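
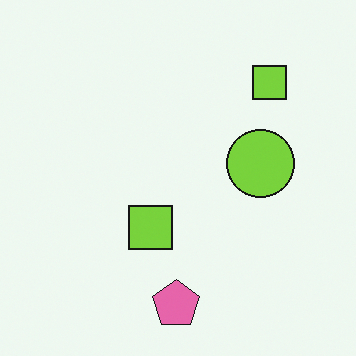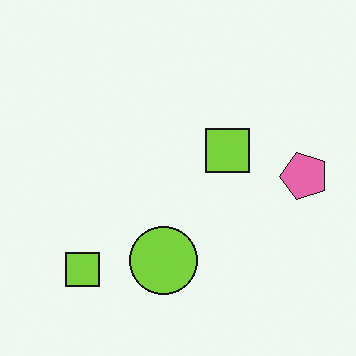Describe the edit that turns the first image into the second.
Transposed (reflected across the top-left ↔ bottom-right diagonal).

Shapes have swapped their row and column positions — what was in the top-right is now in the bottom-left — a diagonal reflection.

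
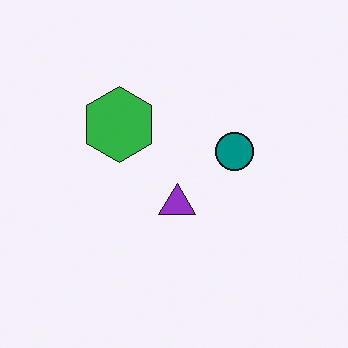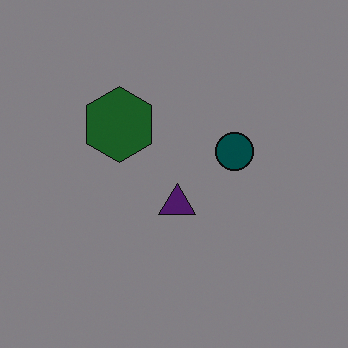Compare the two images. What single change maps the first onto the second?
The image was substantially darkened.

Every pixel — background and shapes alike — is uniformly darkened.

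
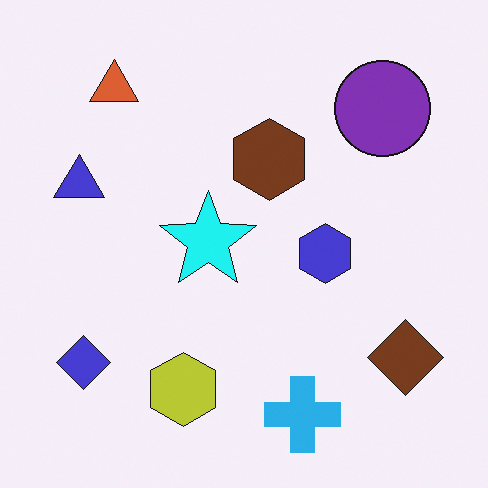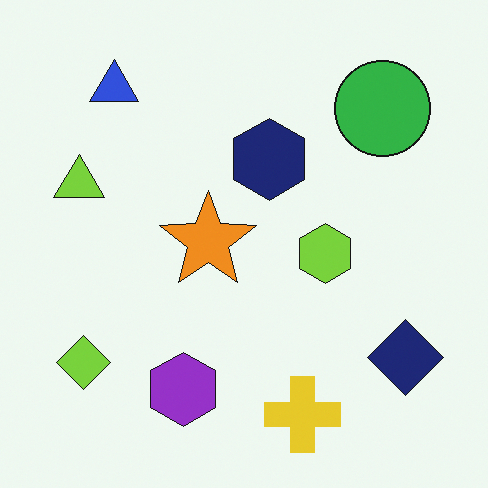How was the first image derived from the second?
It was hue-shifted through roughly a third of the color wheel.

Every shape's color has rotated by the same amount around the hue wheel — a uniform hue shift.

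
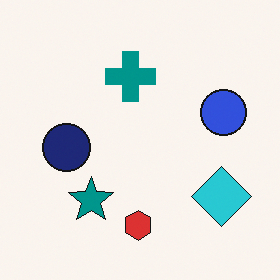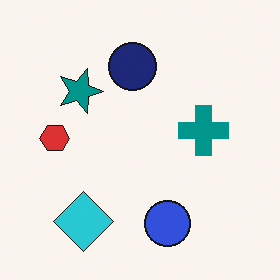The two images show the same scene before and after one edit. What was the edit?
This is the original image rotated 90° clockwise.

The cyan diamond sits in the bottom-right of the first image and the bottom-left of the second — consistent with a whole-image 90° clockwise rotation.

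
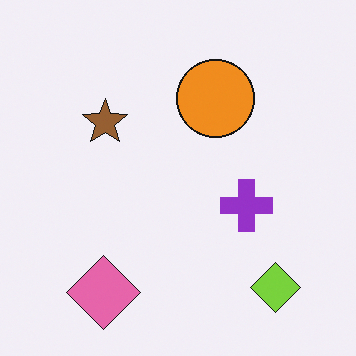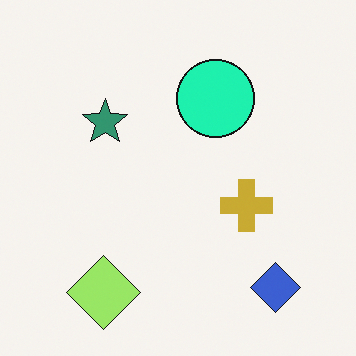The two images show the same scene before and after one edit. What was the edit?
The second image is the first hue-shifted through roughly a third of the color wheel.

Every shape's color has rotated by the same amount around the hue wheel — a uniform hue shift.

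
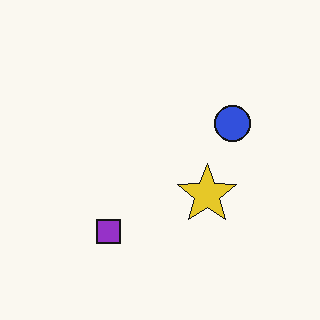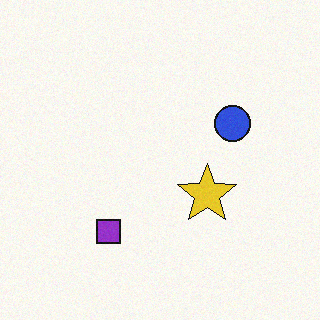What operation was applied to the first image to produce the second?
Degraded with a light layer of grain.

Random speckle covers the whole image, including the flat background.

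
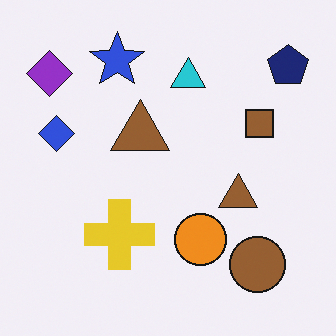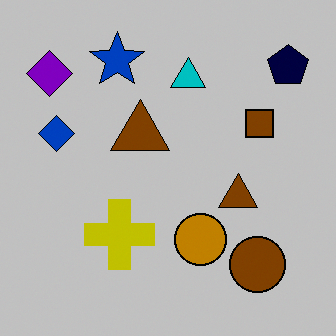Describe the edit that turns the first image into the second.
This is the original image aggressively posterized.

Each flat color has snapped to a coarser quantized level — most visibly, the near-white background has dropped to a flat grey.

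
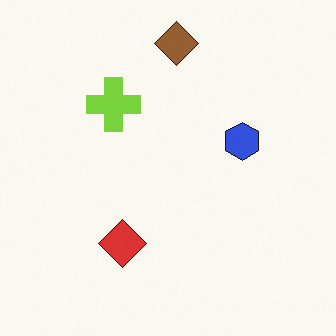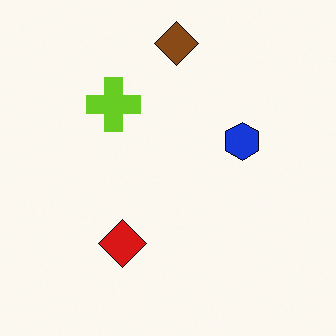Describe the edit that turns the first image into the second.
This is the original image given slightly increased contrast.

Tones are pushed away from mid-grey across the whole image — a global contrast change.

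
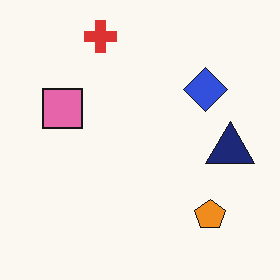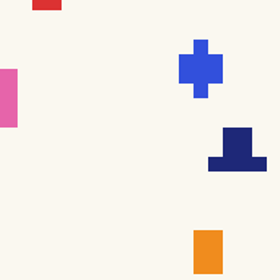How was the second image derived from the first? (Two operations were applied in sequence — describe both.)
Coarsely pixelated, then cropped to a modestly smaller region and rescaled.

Shapes are reduced to large square blocks; fine edges and outlines are lost — a downscale-then-upscale (mosaic) effect. The visible shapes are larger and the field of view is narrower; shapes near the original edges may be partly or wholly outside the frame — a crop-and-rescale.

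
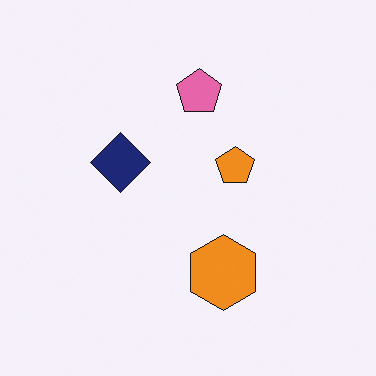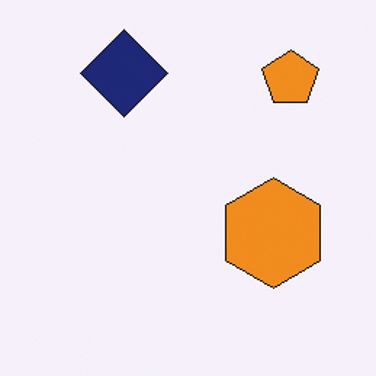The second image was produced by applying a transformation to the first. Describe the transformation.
Cropped to a modestly smaller region and rescaled.

The visible shapes are larger and the field of view is narrower; shapes near the original edges may be partly or wholly outside the frame — a crop-and-rescale.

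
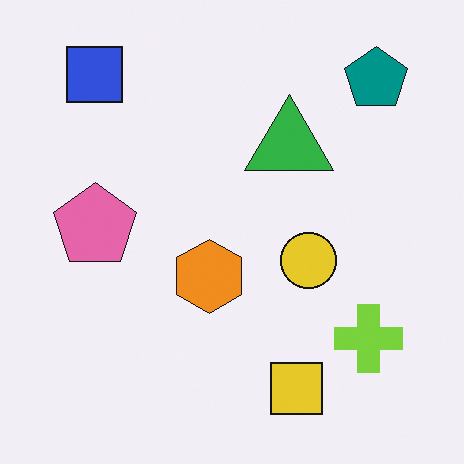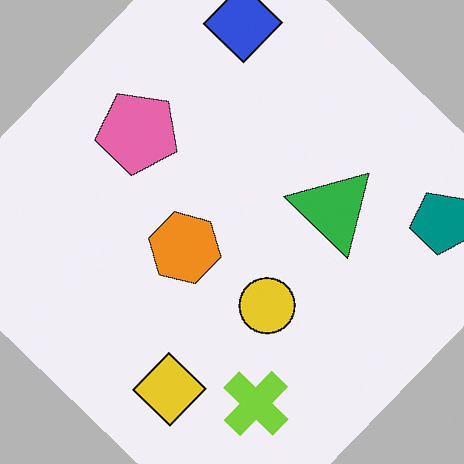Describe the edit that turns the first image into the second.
This is the original image rotated clockwise by a large amount — several tens of degrees.

Every shape is tilted by the same angle and the image corners show triangular fill wedges — a whole-image rotation by a non-right angle.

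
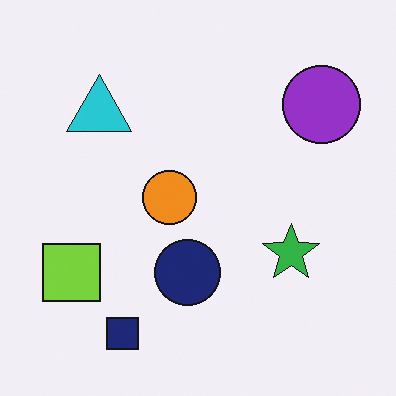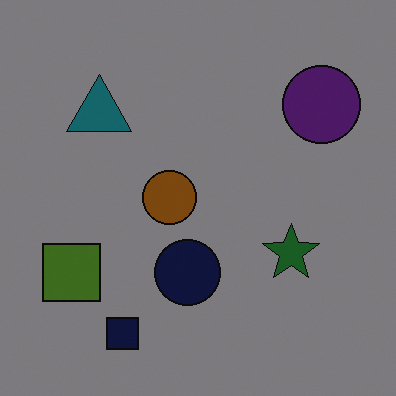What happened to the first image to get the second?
It was darkened a lot.

Every pixel — background and shapes alike — is uniformly darkened.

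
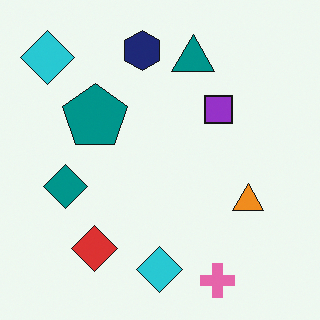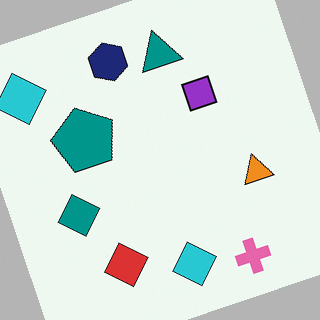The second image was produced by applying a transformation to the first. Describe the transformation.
Rotated counter-clockwise by a clearly visible amount.

Every shape is tilted by the same angle and the image corners show triangular fill wedges — a whole-image rotation by a non-right angle.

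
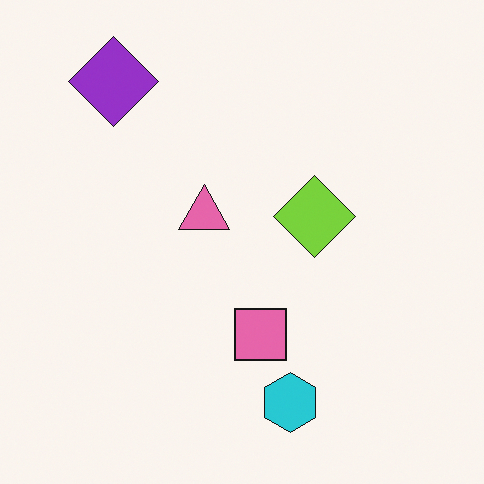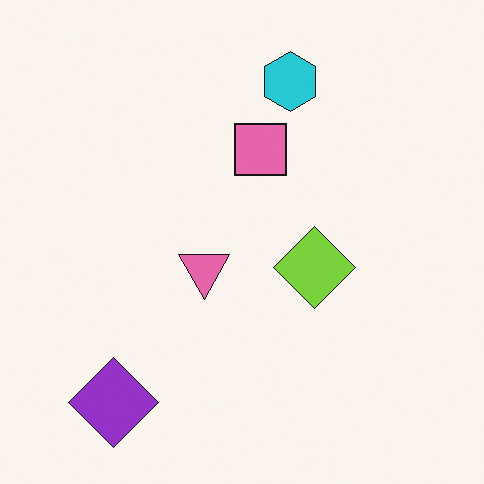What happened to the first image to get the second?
Flipped vertically (top ↔ bottom).

The purple diamond is in the top-left of the first image and the bottom-left of the second — shapes on opposite sides of the horizontal midline have swapped in a mirror flip.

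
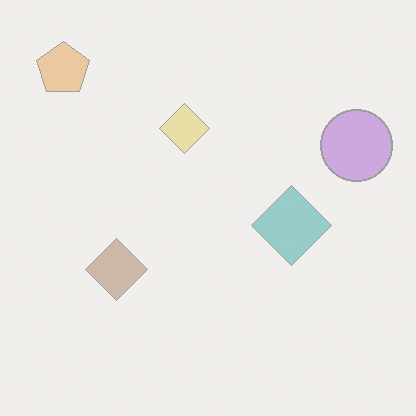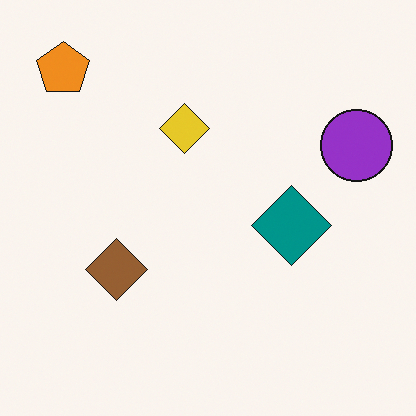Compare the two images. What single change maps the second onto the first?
It was given much lower contrast.

Tones are pushed toward mid-grey across the whole image — a global contrast change.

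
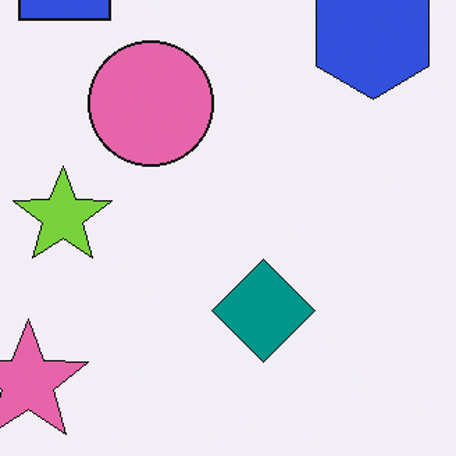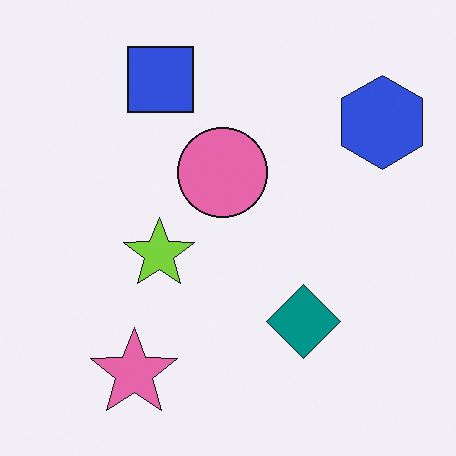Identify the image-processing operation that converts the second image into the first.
The image was cropped to a modestly smaller region and rescaled.

The visible shapes are larger and the field of view is narrower; shapes near the original edges may be partly or wholly outside the frame — a crop-and-rescale.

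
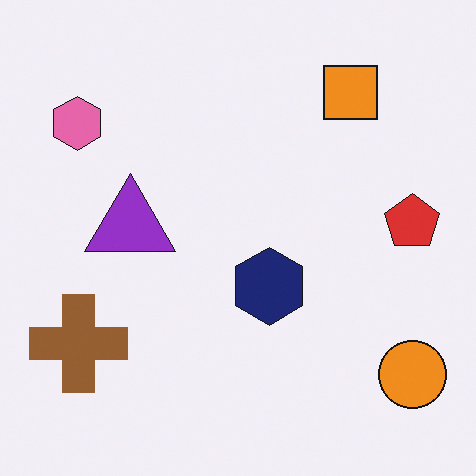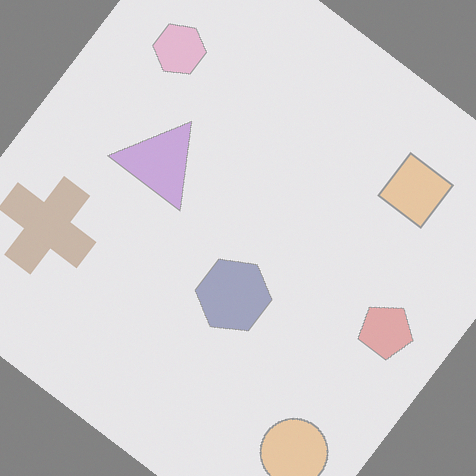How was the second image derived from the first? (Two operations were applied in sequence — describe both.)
The image was given much lower contrast, then rotated clockwise by a large amount — several tens of degrees.

Tones are pushed toward mid-grey across the whole image — a global contrast change. Every shape is tilted by the same angle and the image corners show triangular fill wedges — a whole-image rotation by a non-right angle.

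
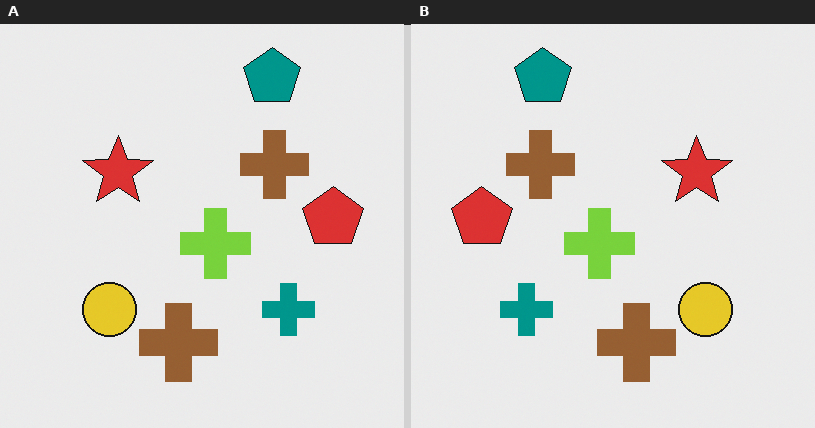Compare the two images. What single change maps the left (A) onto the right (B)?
It was flipped horizontally (left ↔ right).

The red pentagon is in the right of the left (A) image and the left of the right (B) — shapes on opposite sides of the vertical midline have swapped in a mirror flip.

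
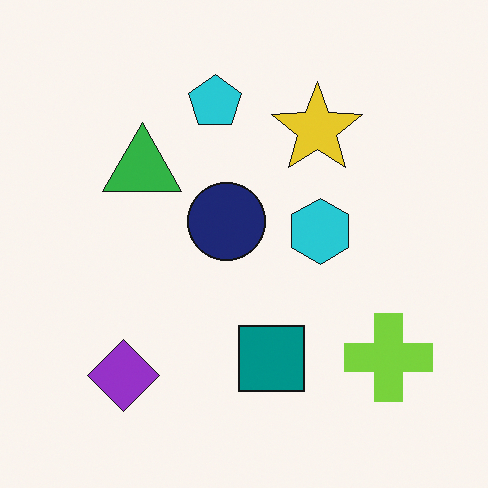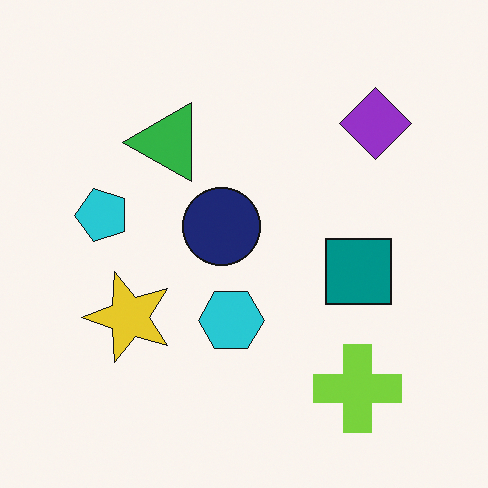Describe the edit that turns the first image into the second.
The image was transposed (reflected across the top-left ↔ bottom-right diagonal).

Shapes have swapped their row and column positions — what was in the top-right is now in the bottom-left — a diagonal reflection.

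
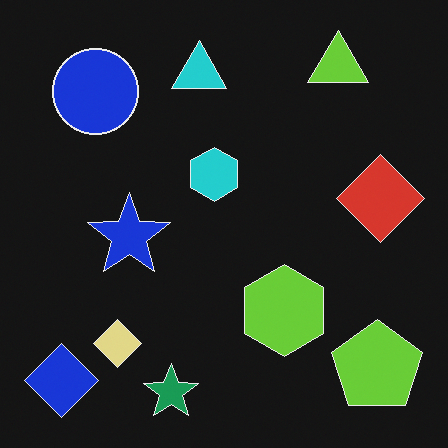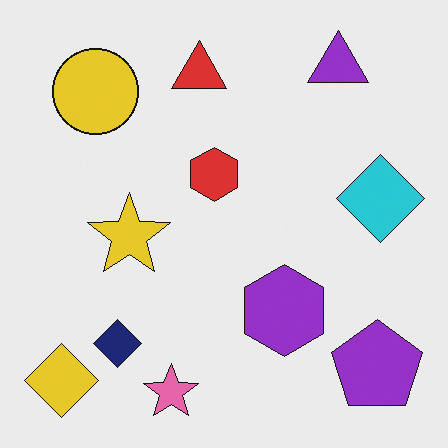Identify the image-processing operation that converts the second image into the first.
The first image is the second color-inverted (negative).

The light background has become dark and every shape's color is its complement — a photographic negative.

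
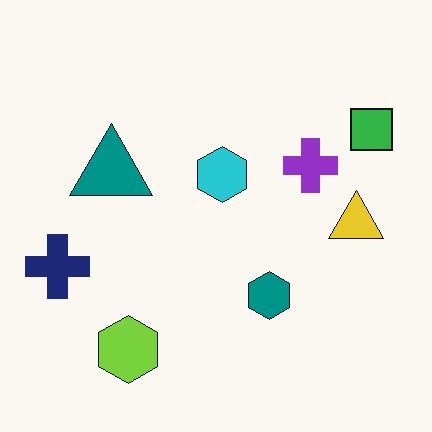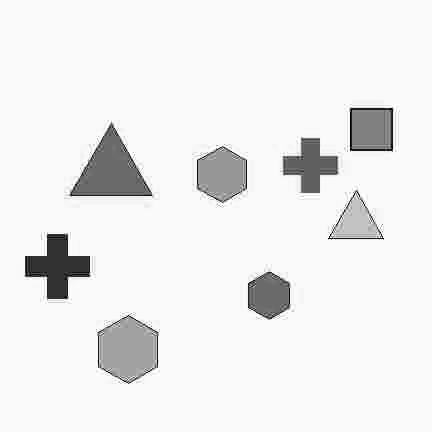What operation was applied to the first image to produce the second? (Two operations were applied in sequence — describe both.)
This is the original image degraded with heavy JPEG compression, then converted to grayscale.

Blocky 8×8 compression artifacts appear around shape edges and the flat background shows ringing — characteristic JPEG degradation. All color is removed — every shape is now a shade of grey.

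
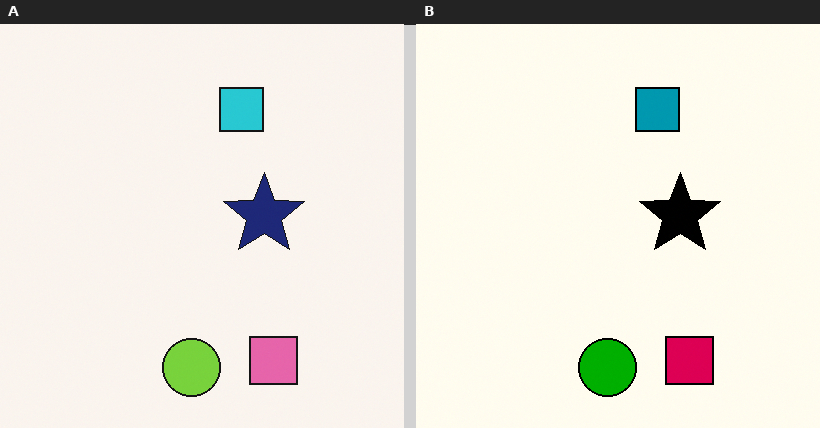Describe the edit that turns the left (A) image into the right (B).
This is the original image boosted in contrast.

Tones are pushed away from mid-grey across the whole image — a global contrast change.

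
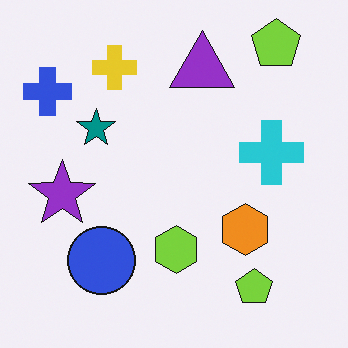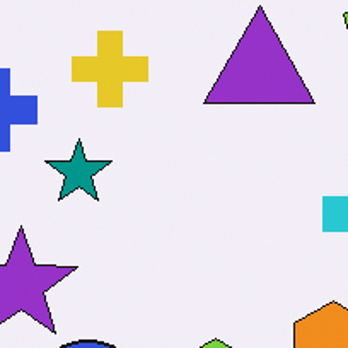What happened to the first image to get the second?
The image was cropped tightly and scaled back up.

The visible shapes are larger and the field of view is narrower; shapes near the original edges may be partly or wholly outside the frame — a crop-and-rescale.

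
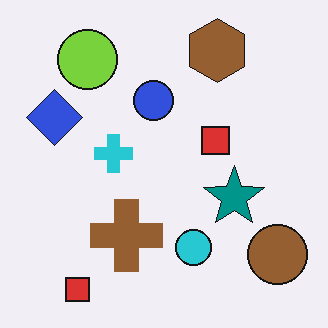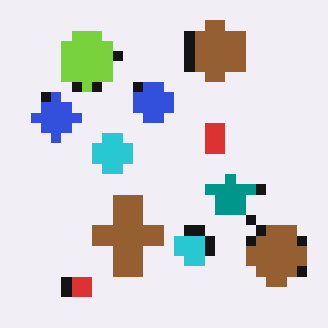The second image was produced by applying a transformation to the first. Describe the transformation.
The image was heavily pixelated into large blocks.

Shapes are reduced to large square blocks; fine edges and outlines are lost — a downscale-then-upscale (mosaic) effect.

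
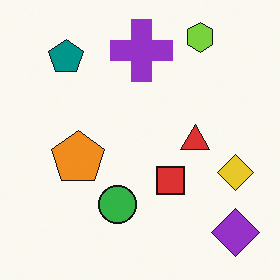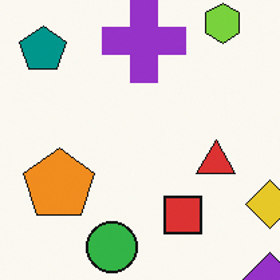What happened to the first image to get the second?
Cropped to a modestly smaller region and rescaled.

The visible shapes are larger and the field of view is narrower; shapes near the original edges may be partly or wholly outside the frame — a crop-and-rescale.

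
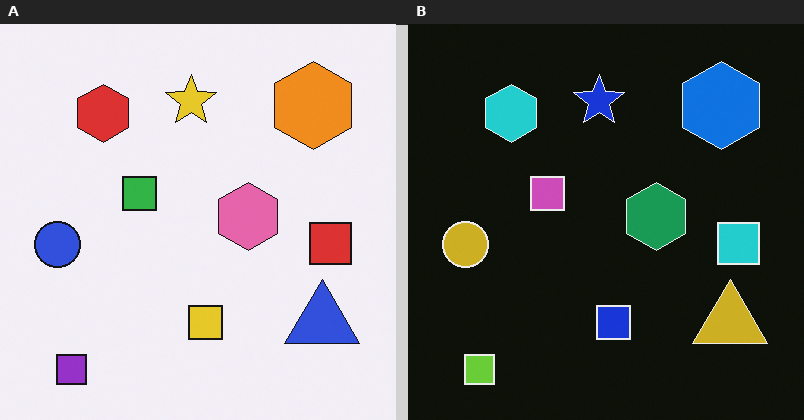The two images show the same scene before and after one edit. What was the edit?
It was color-inverted (negative).

The light background has become dark and every shape's color is its complement — a photographic negative.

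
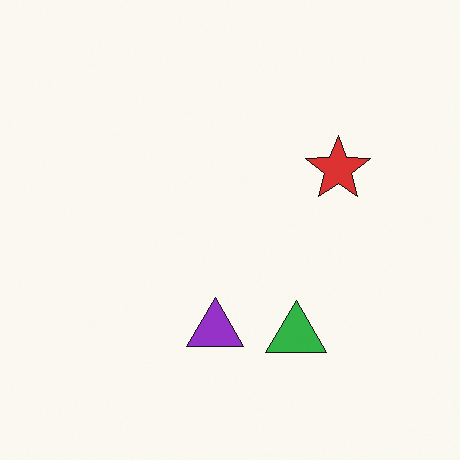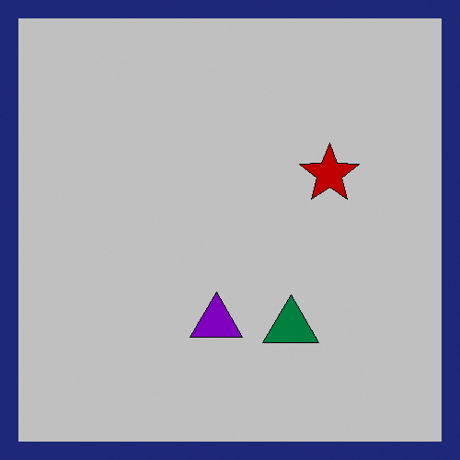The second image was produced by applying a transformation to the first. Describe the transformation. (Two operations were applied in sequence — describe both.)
This is the original image heavily posterized to just a handful of flat colors, then framed with a navy border.

Each flat color has snapped to a coarser quantized level — most visibly, the near-white background has dropped to a flat grey. A solid navy frame runs around the edge of the second image, with the content slightly shrunk inside it.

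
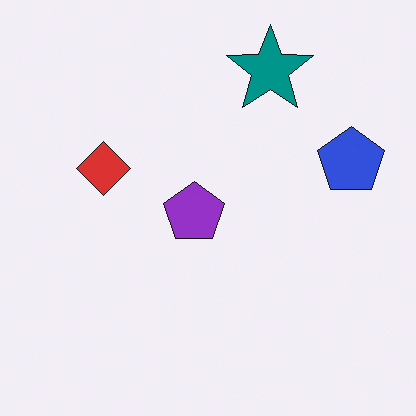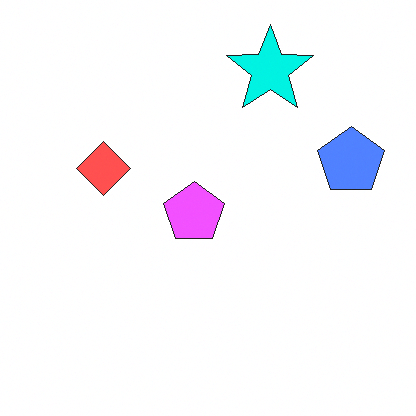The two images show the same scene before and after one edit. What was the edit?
This is the original image noticeably brightened.

Every pixel — background and shapes alike — is uniformly brightened.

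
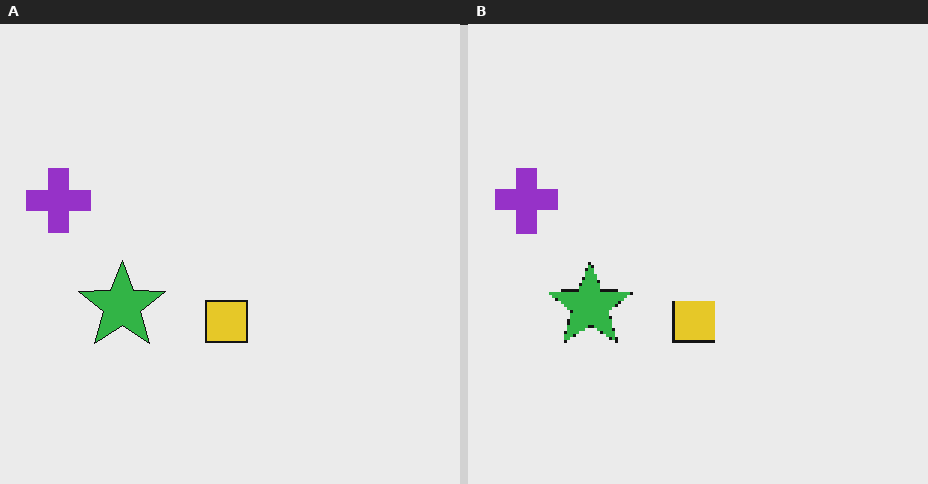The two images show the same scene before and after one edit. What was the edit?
The right (B) image is the left (A) lightly pixelated (a mild mosaic effect).

Shapes are reduced to large square blocks; fine edges and outlines are lost — a downscale-then-upscale (mosaic) effect.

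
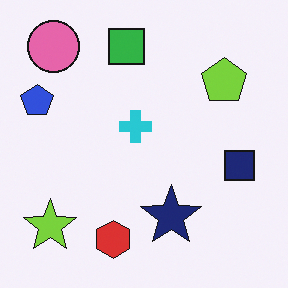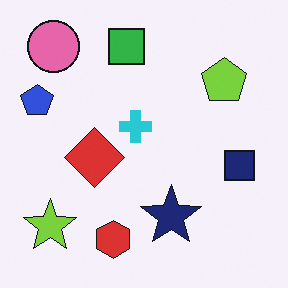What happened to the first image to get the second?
Overlaid with an additional red diamond.

A red diamond appears in the second image that is absent from the first.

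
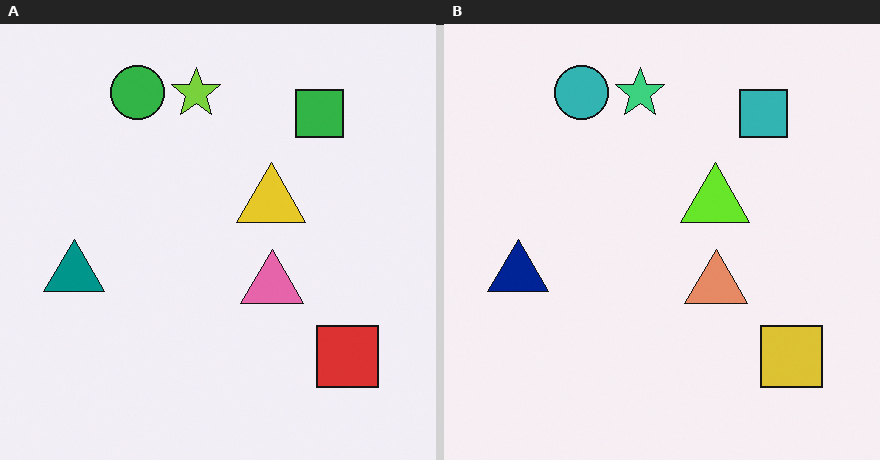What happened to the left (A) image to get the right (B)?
The transformation is: hue-shifted slightly.

Every shape's color has rotated by the same amount around the hue wheel — a uniform hue shift.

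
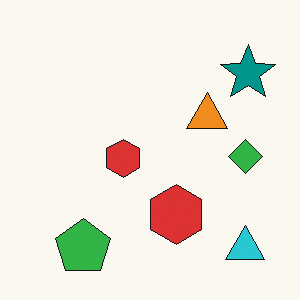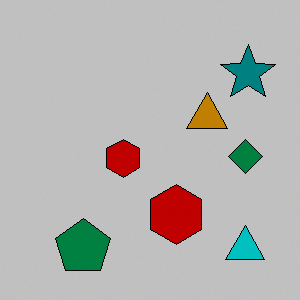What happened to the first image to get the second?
The image was aggressively posterized.

Each flat color has snapped to a coarser quantized level — most visibly, the near-white background has dropped to a flat grey.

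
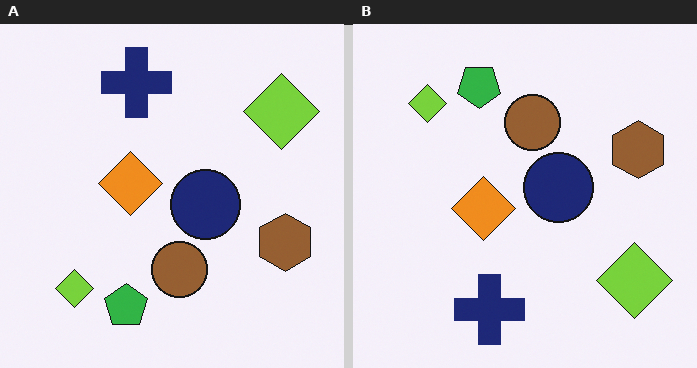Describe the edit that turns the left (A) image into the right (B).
The right (B) image is the left (A) flipped vertically (top ↔ bottom).

The navy cross is in the top of the left (A) image and the bottom of the right (B) — shapes on opposite sides of the horizontal midline have swapped in a mirror flip.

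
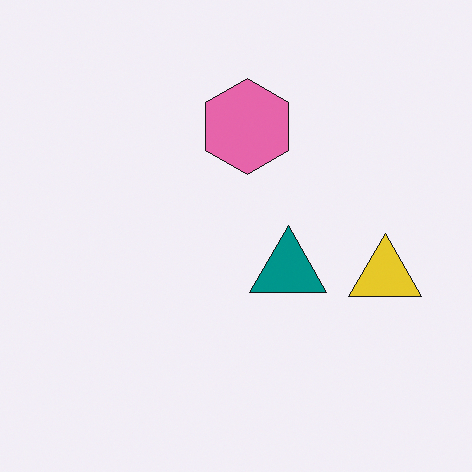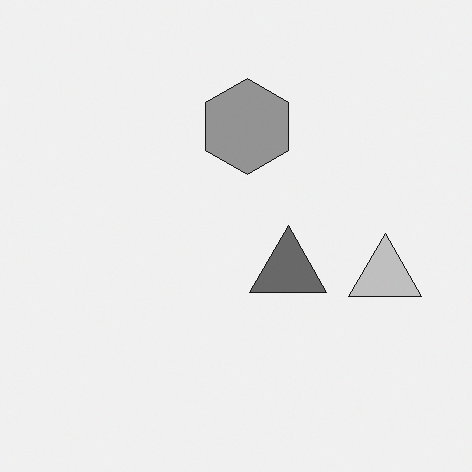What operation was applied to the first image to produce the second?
This is the original image converted to grayscale.

All color is removed — every shape is now a shade of grey.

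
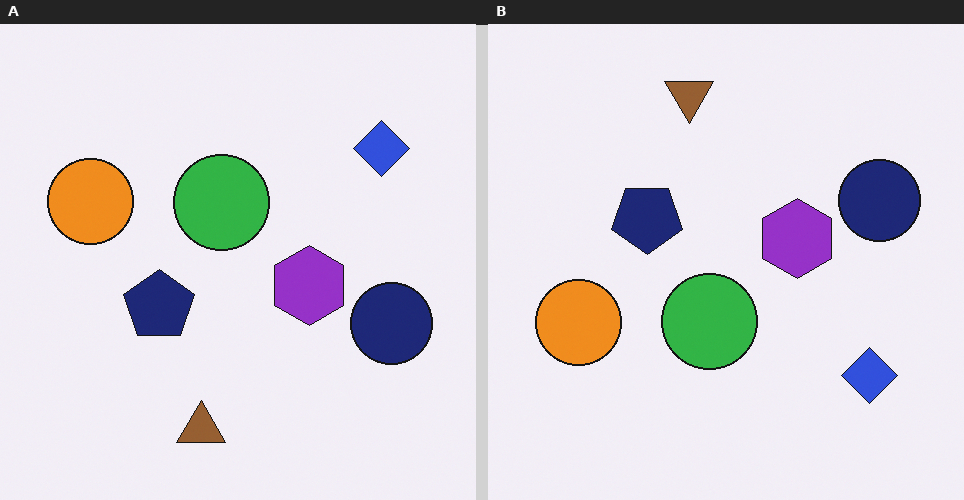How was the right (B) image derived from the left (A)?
It was flipped vertically (top ↔ bottom).

The brown triangle is in the bottom of the left (A) image and the top of the right (B) — shapes on opposite sides of the horizontal midline have swapped in a mirror flip.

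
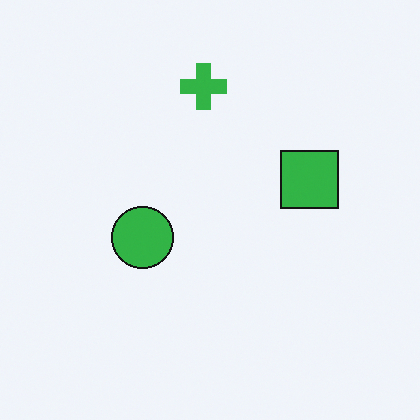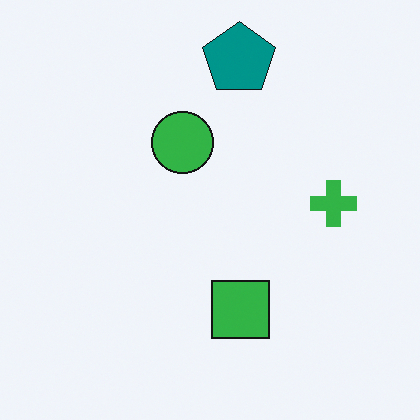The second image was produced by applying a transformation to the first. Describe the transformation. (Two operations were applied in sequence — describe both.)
The image was rotated 90° clockwise, then overlaid with an additional teal pentagon.

The green cross sits in the top of the first image and the right of the second — consistent with a whole-image 90° clockwise rotation. A teal pentagon appears in the second image that is absent from the first.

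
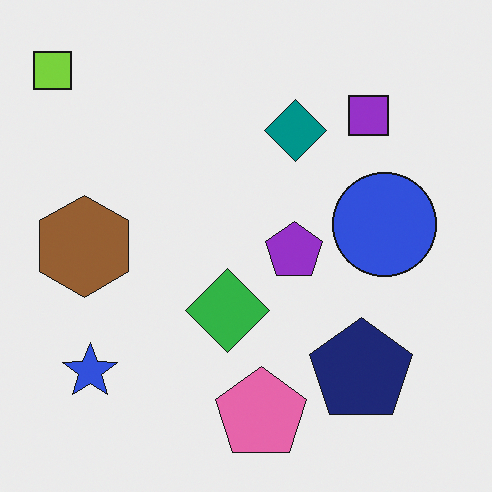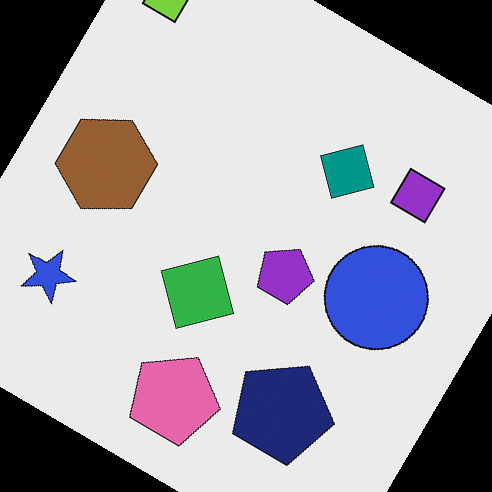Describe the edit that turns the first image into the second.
The transformation is: rotated clockwise by a large amount — several tens of degrees.

Every shape is tilted by the same angle and the image corners show triangular fill wedges — a whole-image rotation by a non-right angle.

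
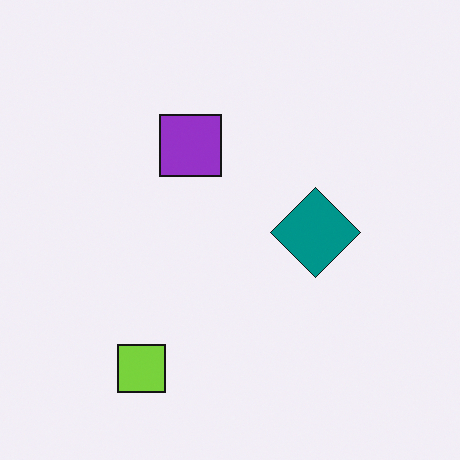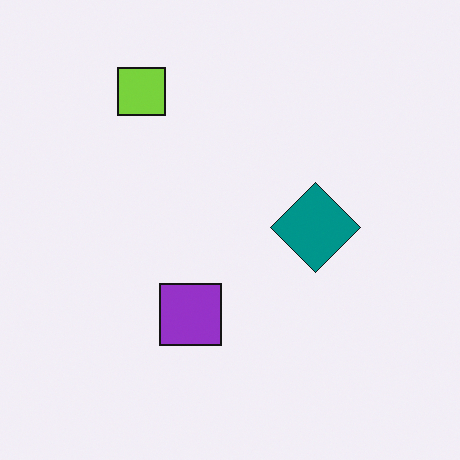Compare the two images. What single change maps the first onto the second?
It was flipped vertically (top ↔ bottom).

The lime square is in the bottom-left of the first image and the top-left of the second — shapes on opposite sides of the horizontal midline have swapped in a mirror flip.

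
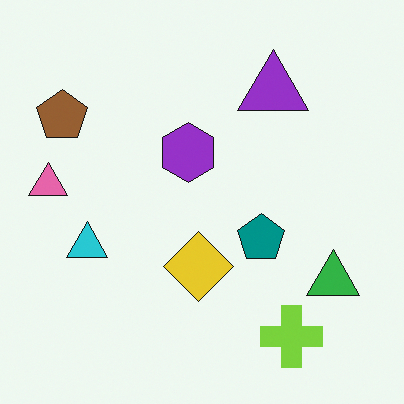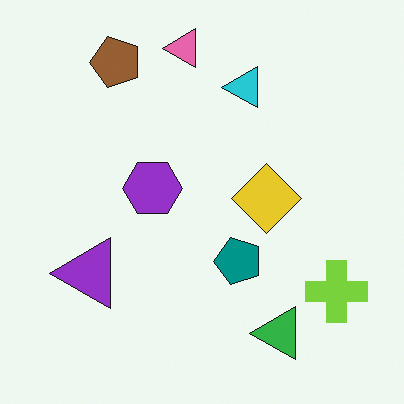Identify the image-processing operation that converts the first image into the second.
This is the original image transposed (reflected across the top-left ↔ bottom-right diagonal).

Shapes have swapped their row and column positions — what was in the top-right is now in the bottom-left — a diagonal reflection.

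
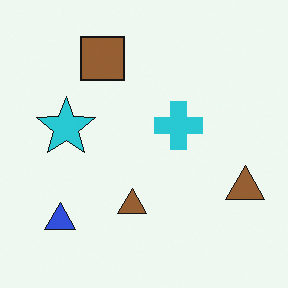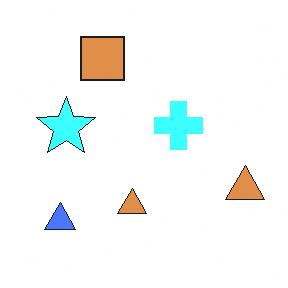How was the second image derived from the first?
The second image is the first substantially brightened.

Every pixel — background and shapes alike — is uniformly brightened.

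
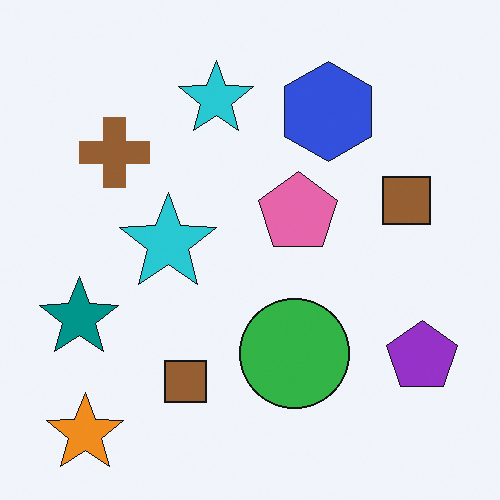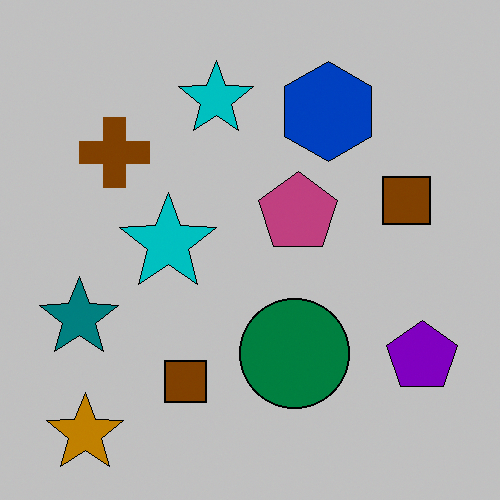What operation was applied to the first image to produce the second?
Heavily posterized to just a handful of flat colors.

Each flat color has snapped to a coarser quantized level — most visibly, the near-white background has dropped to a flat grey.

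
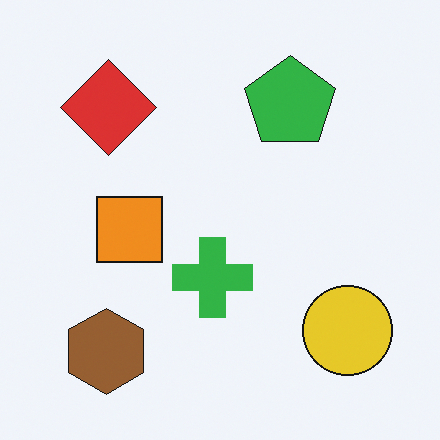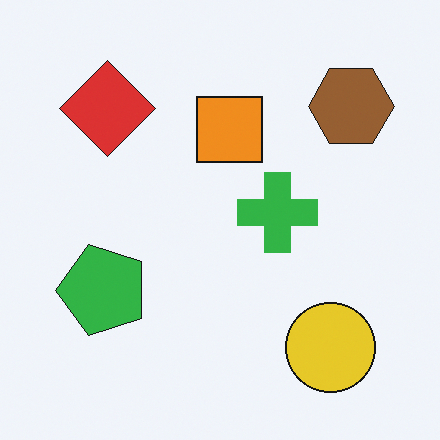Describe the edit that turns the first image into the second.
The image was transposed (reflected across the top-left ↔ bottom-right diagonal).

Shapes have swapped their row and column positions — what was in the top-right is now in the bottom-left — a diagonal reflection.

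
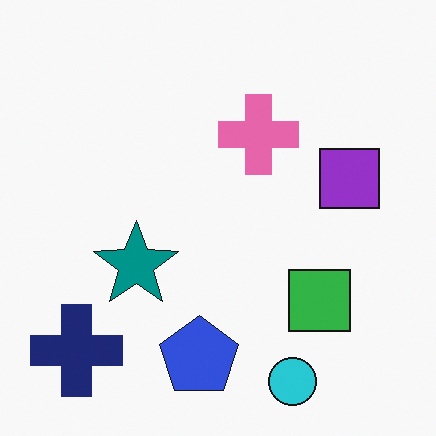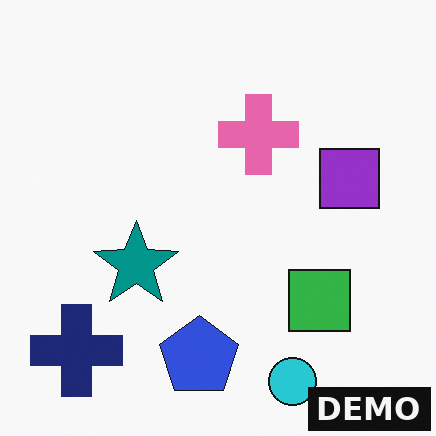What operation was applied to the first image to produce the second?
The transformation is: watermarked with the text "DEMO" in the lower-right corner.

A dark label reading "DEMO" appears in the lower-right corner.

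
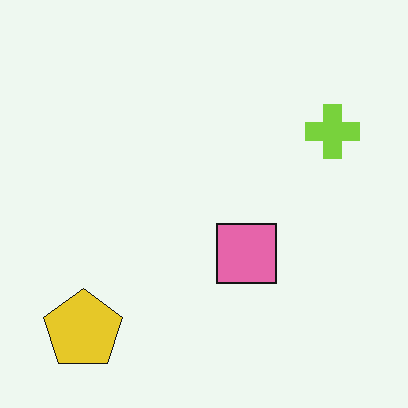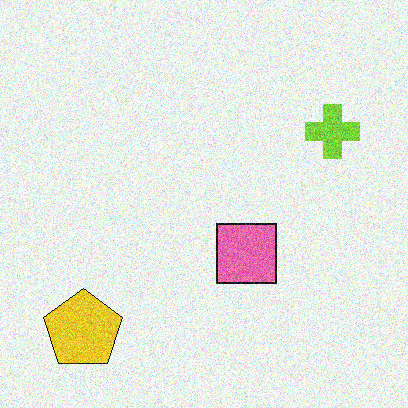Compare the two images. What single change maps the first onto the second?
It was degraded with moderate additive noise.

Random speckle covers the whole image, including the flat background.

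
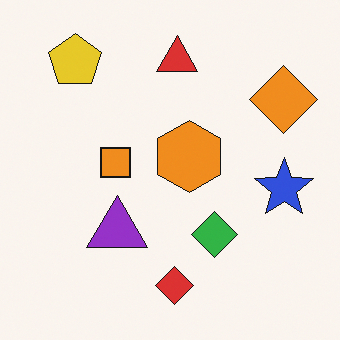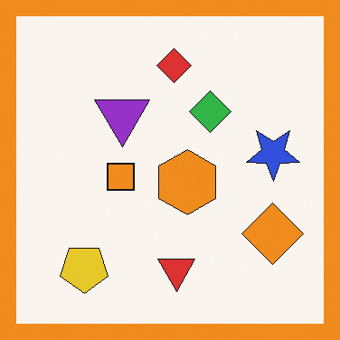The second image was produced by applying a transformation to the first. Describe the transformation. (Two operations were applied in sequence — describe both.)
Flipped vertically (top ↔ bottom), then framed with a orange border.

The red diamond is in the bottom of the first image and the top of the second — shapes on opposite sides of the horizontal midline have swapped in a mirror flip. A solid orange frame runs around the edge of the second image, with the content slightly shrunk inside it.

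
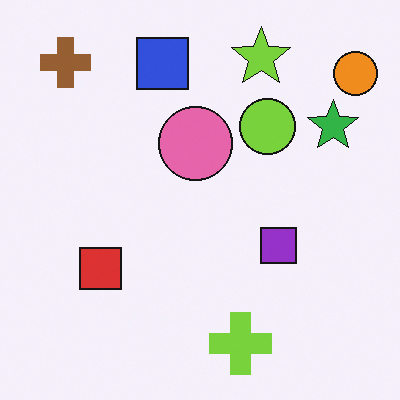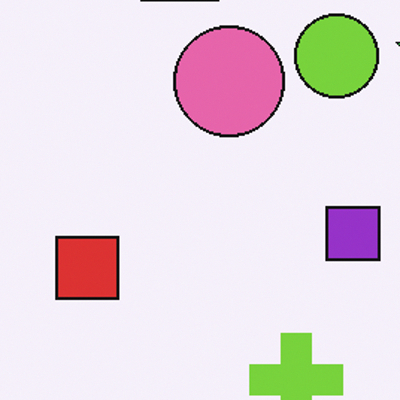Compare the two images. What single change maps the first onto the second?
Cropped slightly and scaled back up.

The visible shapes are larger and the field of view is narrower; shapes near the original edges may be partly or wholly outside the frame — a crop-and-rescale.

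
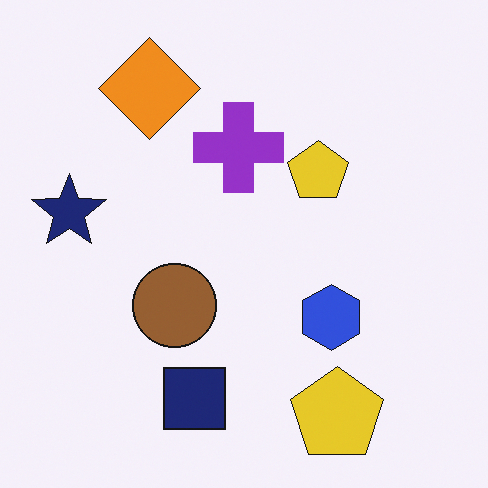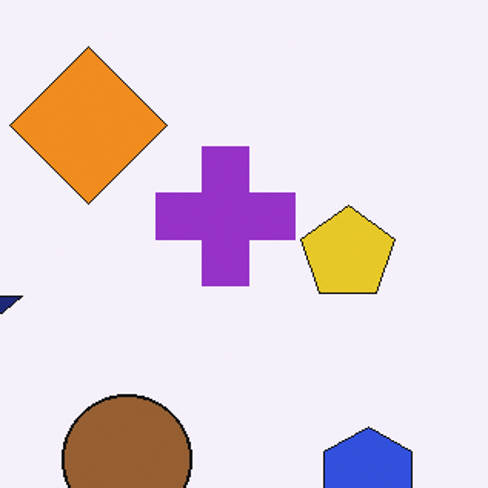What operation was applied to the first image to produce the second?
The second image is the first cropped slightly and scaled back up.

The visible shapes are larger and the field of view is narrower; shapes near the original edges may be partly or wholly outside the frame — a crop-and-rescale.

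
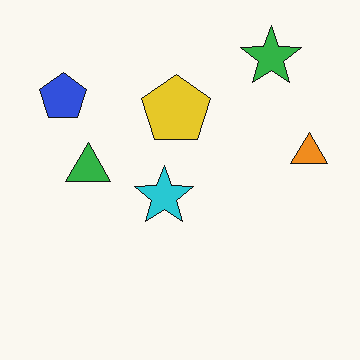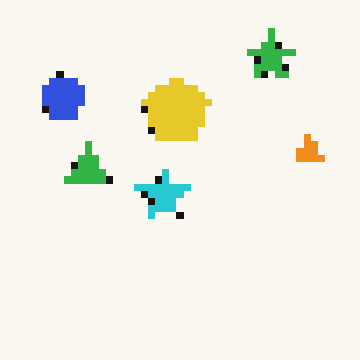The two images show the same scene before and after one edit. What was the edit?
The image was pixelated into visible square blocks.

Shapes are reduced to large square blocks; fine edges and outlines are lost — a downscale-then-upscale (mosaic) effect.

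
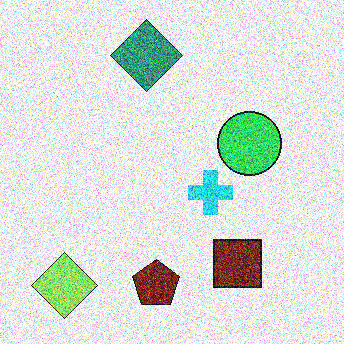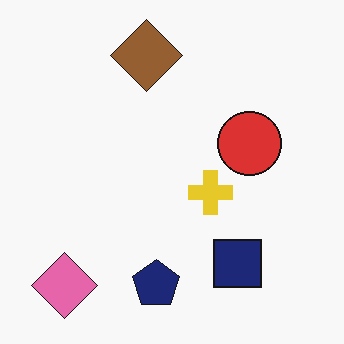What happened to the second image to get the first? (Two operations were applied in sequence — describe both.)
The first image is the second hue-shifted through roughly a third of the color wheel, then degraded with strong gaussian noise.

Every shape's color has rotated by the same amount around the hue wheel — a uniform hue shift. Random speckle covers the whole image, including the flat background.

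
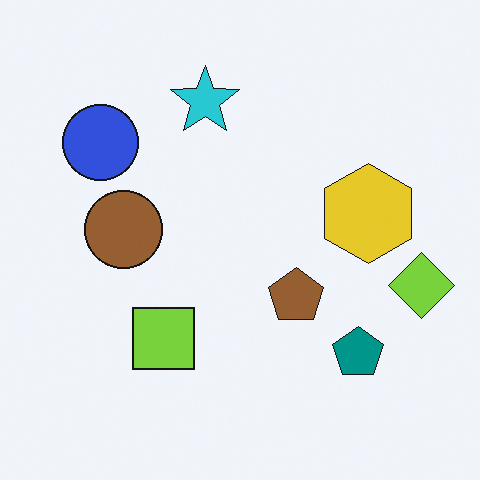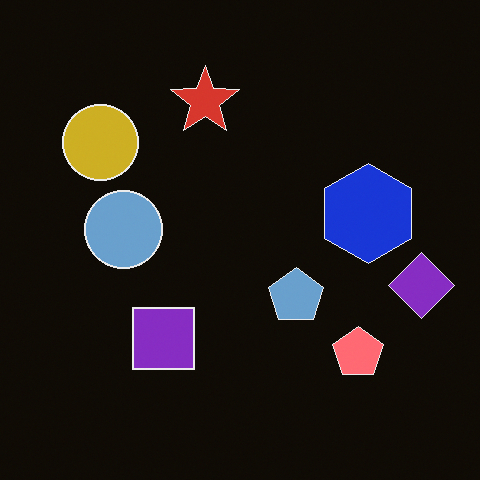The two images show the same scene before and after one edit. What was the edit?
The transformation is: color-inverted (negative).

The light background has become dark and every shape's color is its complement — a photographic negative.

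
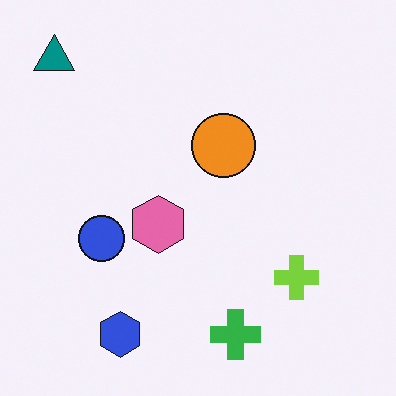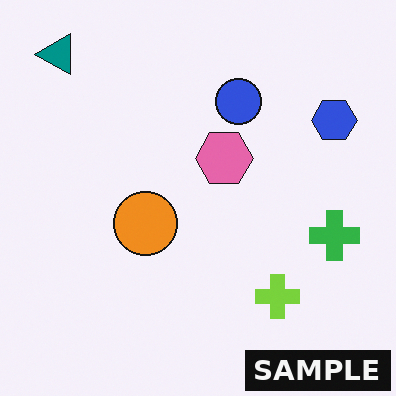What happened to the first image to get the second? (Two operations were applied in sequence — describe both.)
The transformation is: transposed (reflected across the top-left ↔ bottom-right diagonal), then watermarked with the text "SAMPLE" in the lower-right corner.

Shapes have swapped their row and column positions — what was in the top-right is now in the bottom-left — a diagonal reflection. A dark label reading "SAMPLE" appears in the lower-right corner.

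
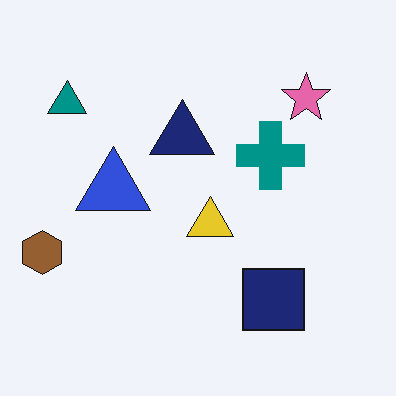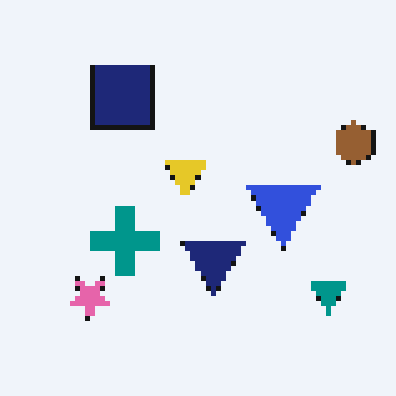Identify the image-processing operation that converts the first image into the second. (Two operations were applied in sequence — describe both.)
This is the original image rotated 180°, then mildly pixelated.

The brown hexagon sits in the left of the first image and the right of the second — consistent with a whole-image 180° rotation. Shapes are reduced to large square blocks; fine edges and outlines are lost — a downscale-then-upscale (mosaic) effect.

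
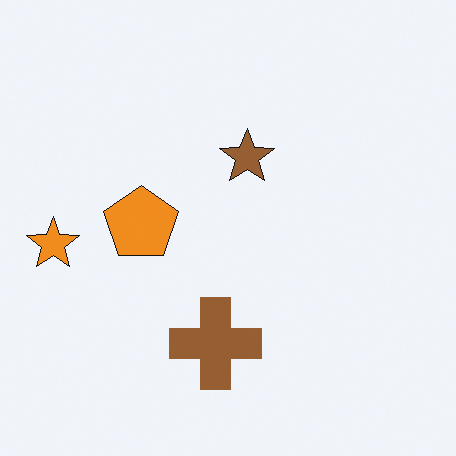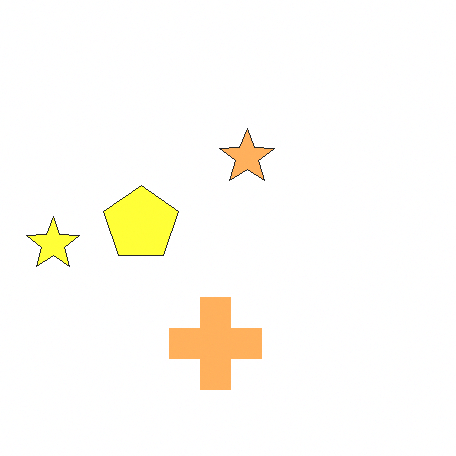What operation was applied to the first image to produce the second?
It was substantially brightened.

Every pixel — background and shapes alike — is uniformly brightened.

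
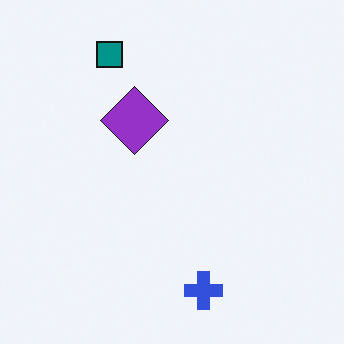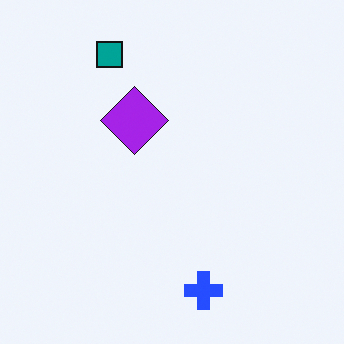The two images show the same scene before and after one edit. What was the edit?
Slightly oversaturated.

All colors are more vivid — a global saturation change.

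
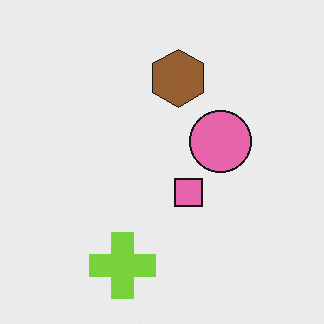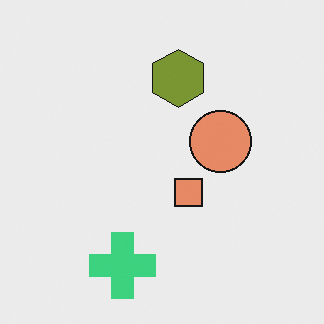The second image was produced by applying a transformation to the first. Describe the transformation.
It was hue-shifted by a small amount.

Every shape's color has rotated by the same amount around the hue wheel — a uniform hue shift.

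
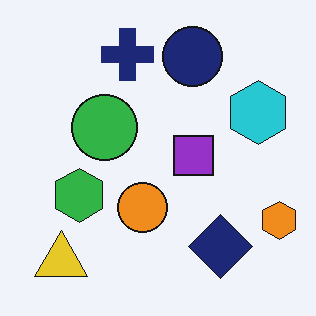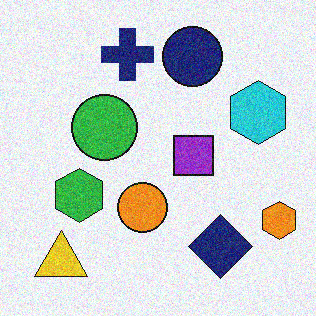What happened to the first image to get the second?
This is the original image degraded with moderate additive noise.

Random speckle covers the whole image, including the flat background.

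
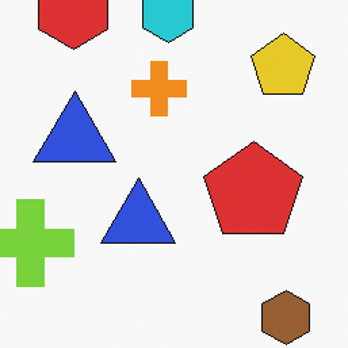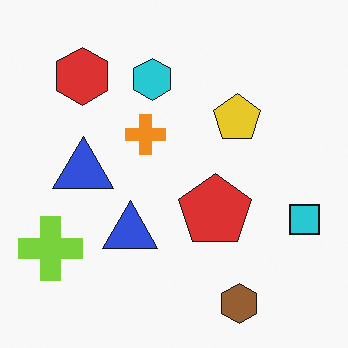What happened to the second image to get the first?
It was cropped to a modestly smaller region and rescaled.

The visible shapes are larger and the field of view is narrower; shapes near the original edges may be partly or wholly outside the frame — a crop-and-rescale.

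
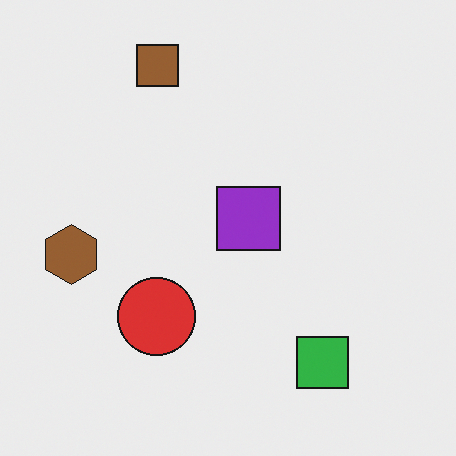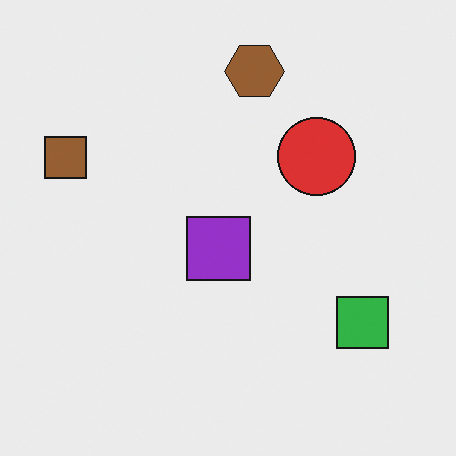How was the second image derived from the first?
The transformation is: transposed (reflected across the top-left ↔ bottom-right diagonal).

Shapes have swapped their row and column positions — what was in the top-right is now in the bottom-left — a diagonal reflection.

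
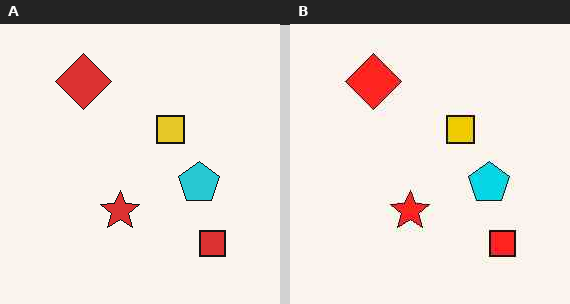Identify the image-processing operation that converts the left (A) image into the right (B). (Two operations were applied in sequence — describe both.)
The transformation is: given moderate JPEG compression, then slightly oversaturated.

Blocky 8×8 compression artifacts appear around shape edges and the flat background shows ringing — characteristic JPEG degradation. All colors are more vivid — a global saturation change.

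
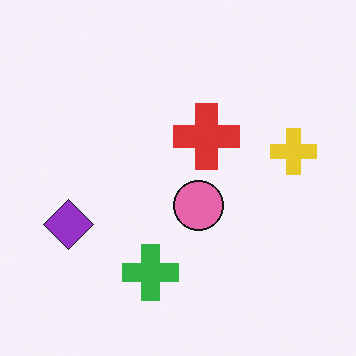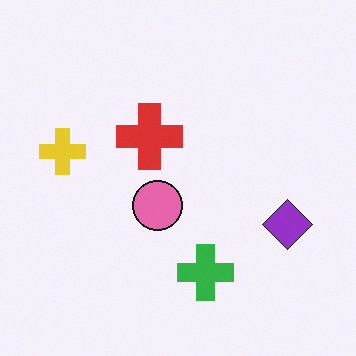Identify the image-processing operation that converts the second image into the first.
The transformation is: flipped horizontally (left ↔ right).

The yellow cross is in the left of the second image and the right of the first — shapes on opposite sides of the vertical midline have swapped in a mirror flip.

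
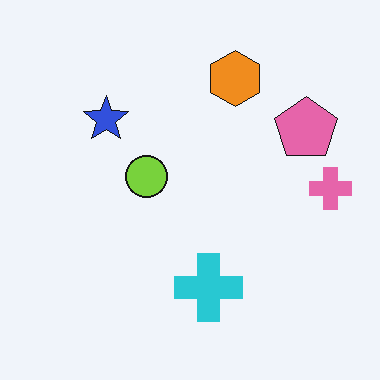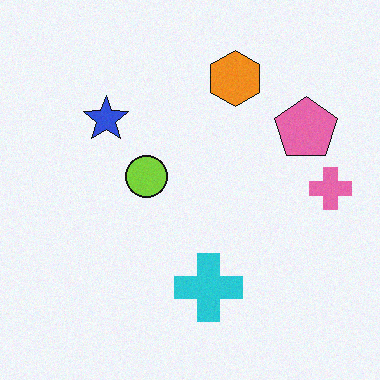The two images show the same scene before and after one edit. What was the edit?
The image was degraded with subtle gaussian noise.

Random speckle covers the whole image, including the flat background.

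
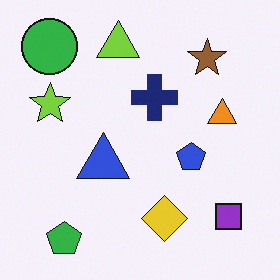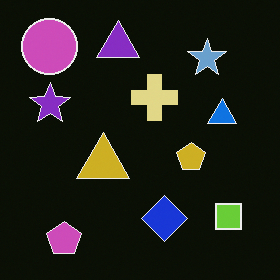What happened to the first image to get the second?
The second image is the first color-inverted (negative).

The light background has become dark and every shape's color is its complement — a photographic negative.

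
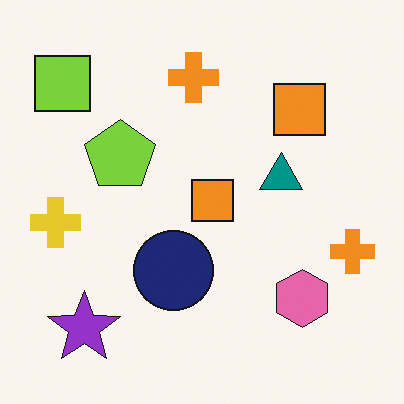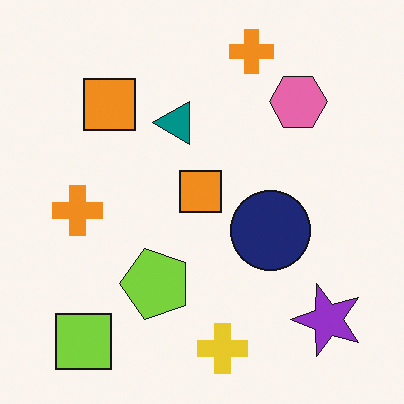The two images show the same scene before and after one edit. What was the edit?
The transformation is: rotated 90° counter-clockwise.

The lime square sits in the top-left of the first image and the bottom-left of the second — consistent with a whole-image 90° counter-clockwise rotation.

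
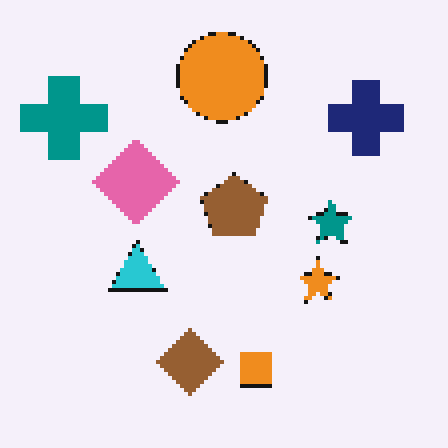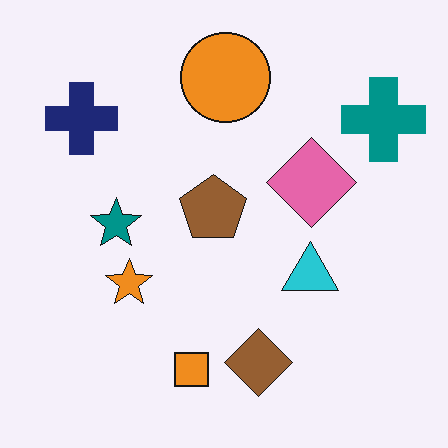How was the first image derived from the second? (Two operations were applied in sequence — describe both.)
Flipped horizontally (left ↔ right), then lightly pixelated (a mild mosaic effect).

The teal cross is in the top-right of the second image and the top-left of the first — shapes on opposite sides of the vertical midline have swapped in a mirror flip. Shapes are reduced to large square blocks; fine edges and outlines are lost — a downscale-then-upscale (mosaic) effect.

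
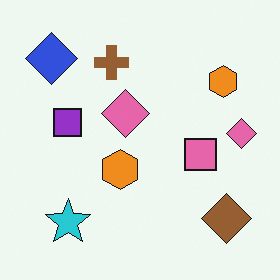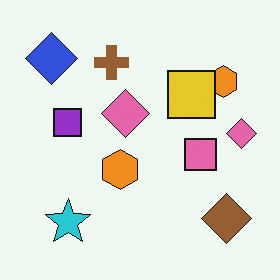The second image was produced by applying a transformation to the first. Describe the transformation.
The transformation is: overlaid with an additional yellow square.

A yellow square appears in the second image that is absent from the first.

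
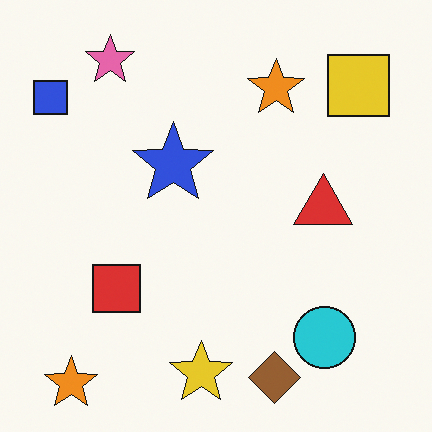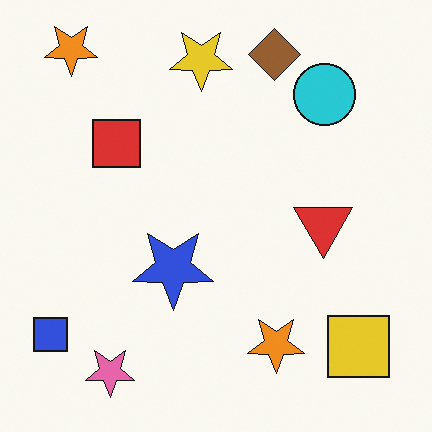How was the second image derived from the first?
This is the original image flipped vertically (top ↔ bottom).

The brown diamond is in the bottom of the first image and the top of the second — shapes on opposite sides of the horizontal midline have swapped in a mirror flip.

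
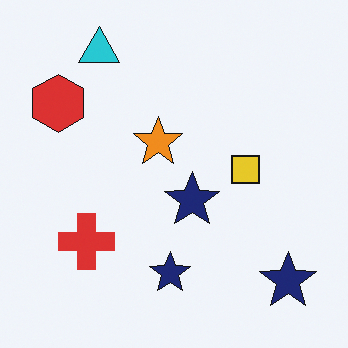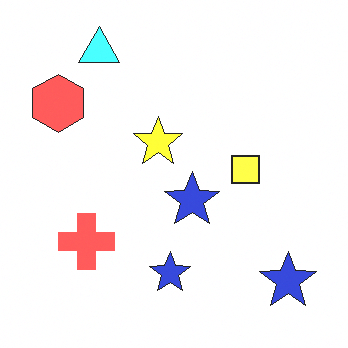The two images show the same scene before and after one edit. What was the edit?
The image was substantially brightened.

Every pixel — background and shapes alike — is uniformly brightened.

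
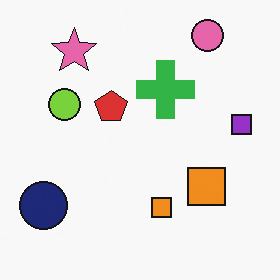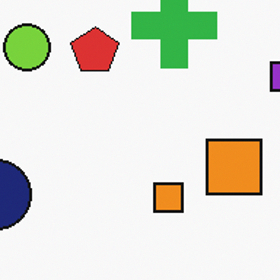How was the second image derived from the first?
This is the original image cropped slightly and scaled back up.

The visible shapes are larger and the field of view is narrower; shapes near the original edges may be partly or wholly outside the frame — a crop-and-rescale.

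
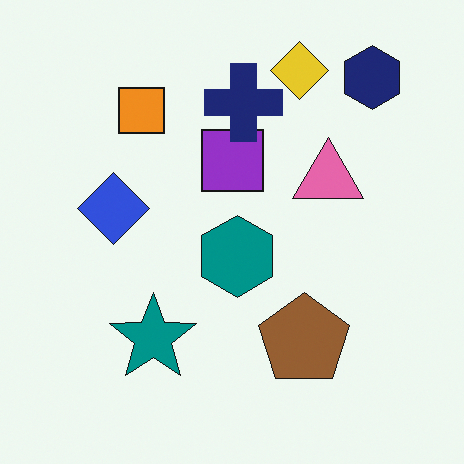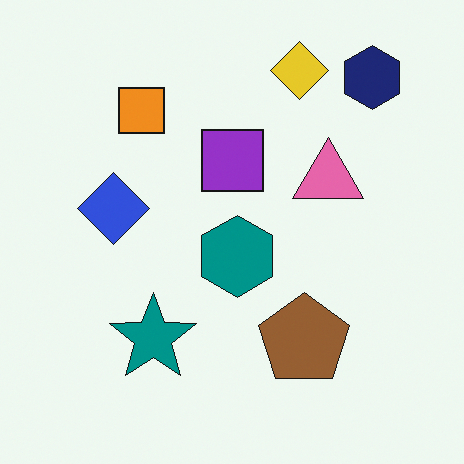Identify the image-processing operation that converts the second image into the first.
This is the original image overlaid with an additional navy cross.

A navy cross appears in the first image that is absent from the second.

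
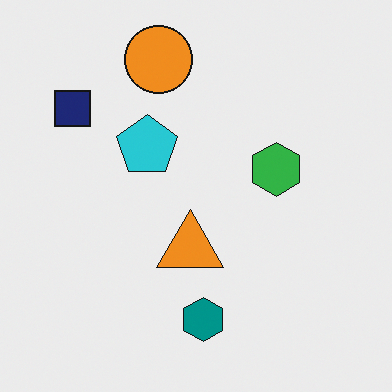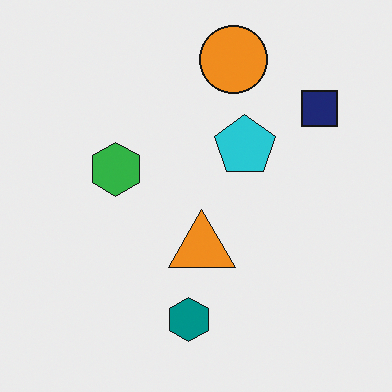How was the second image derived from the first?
It was flipped horizontally (left ↔ right).

The navy square is in the top-left of the first image and the top-right of the second — shapes on opposite sides of the vertical midline have swapped in a mirror flip.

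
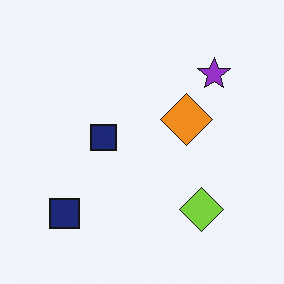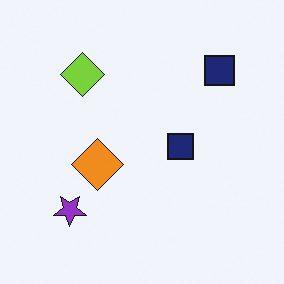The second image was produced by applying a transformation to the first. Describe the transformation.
The image was rotated 180°.

The purple star sits in the top-right of the first image and the bottom-left of the second — consistent with a whole-image 180° rotation.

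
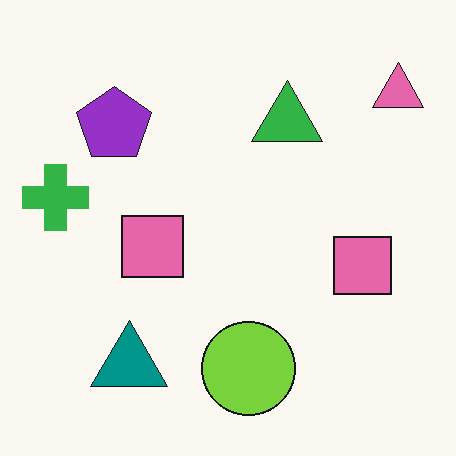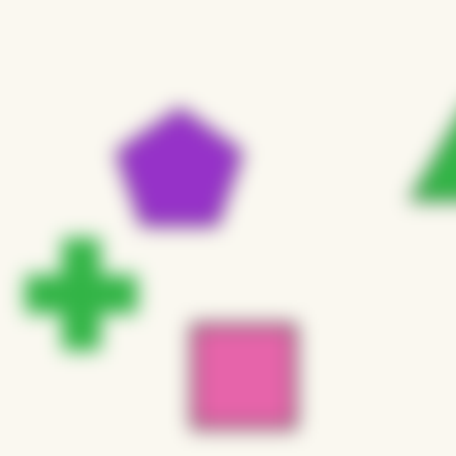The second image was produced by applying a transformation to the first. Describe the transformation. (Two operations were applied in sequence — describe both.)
The second image is the first strongly gaussian-blurred, then cropped tightly and scaled back up.

Shape edges and outlines are uniformly softened across the whole image. The visible shapes are larger and the field of view is narrower; shapes near the original edges may be partly or wholly outside the frame — a crop-and-rescale.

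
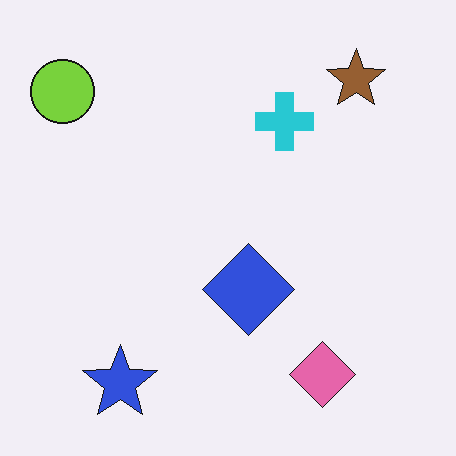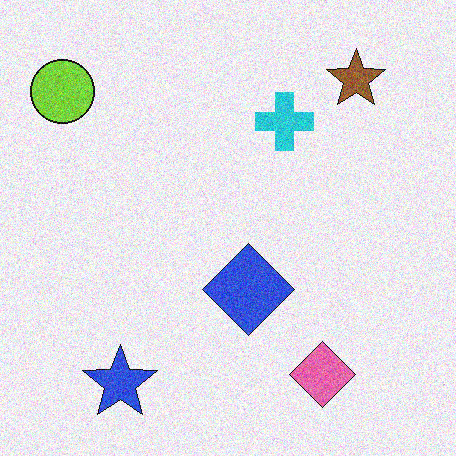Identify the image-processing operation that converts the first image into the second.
The image was degraded with moderate additive noise.

Random speckle covers the whole image, including the flat background.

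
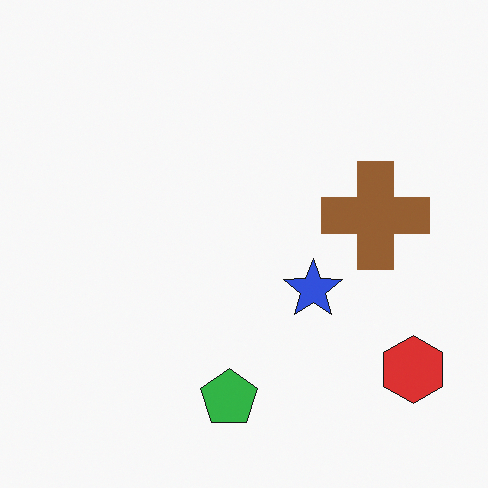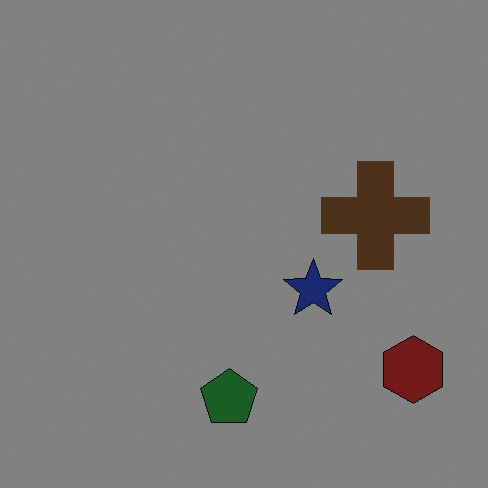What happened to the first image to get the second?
Darkened a lot.

Every pixel — background and shapes alike — is uniformly darkened.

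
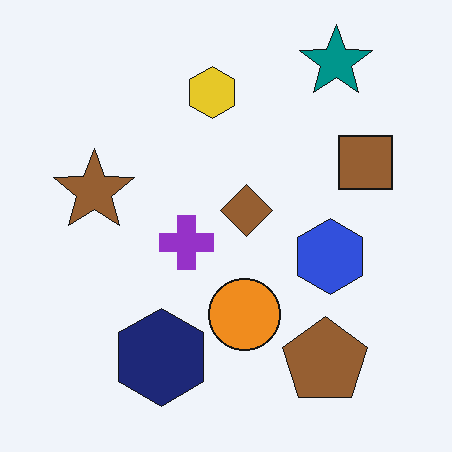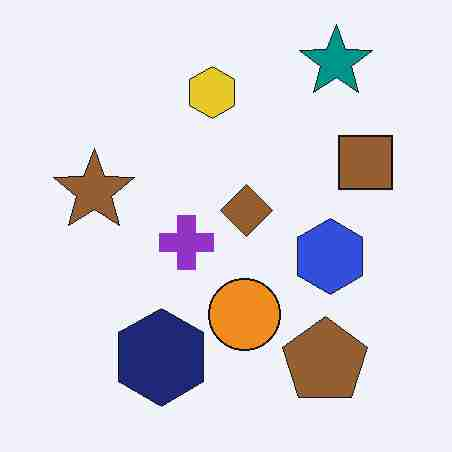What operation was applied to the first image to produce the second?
The second image is the first heavily JPEG-compressed with obvious blocking artifacts.

Blocky 8×8 compression artifacts appear around shape edges and the flat background shows ringing — characteristic JPEG degradation.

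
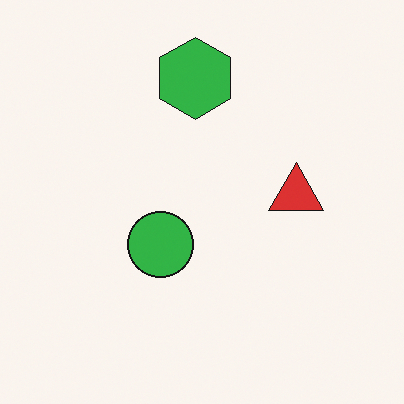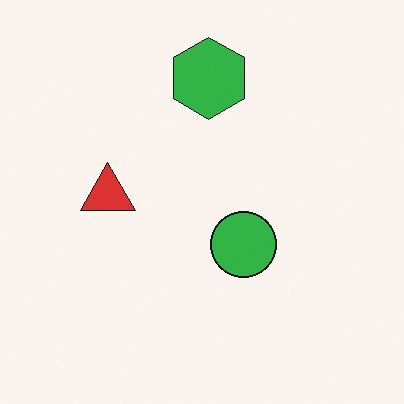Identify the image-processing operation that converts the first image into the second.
This is the original image flipped horizontally (left ↔ right).

The red triangle is in the right of the first image and the left of the second — shapes on opposite sides of the vertical midline have swapped in a mirror flip.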